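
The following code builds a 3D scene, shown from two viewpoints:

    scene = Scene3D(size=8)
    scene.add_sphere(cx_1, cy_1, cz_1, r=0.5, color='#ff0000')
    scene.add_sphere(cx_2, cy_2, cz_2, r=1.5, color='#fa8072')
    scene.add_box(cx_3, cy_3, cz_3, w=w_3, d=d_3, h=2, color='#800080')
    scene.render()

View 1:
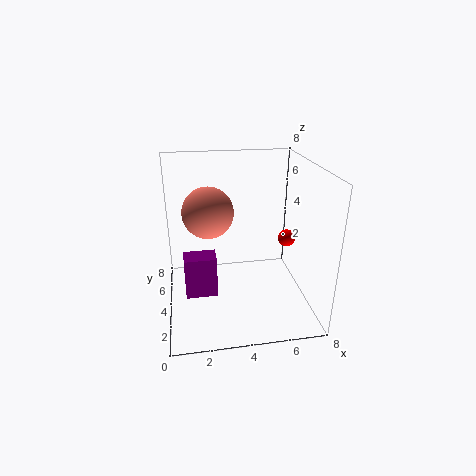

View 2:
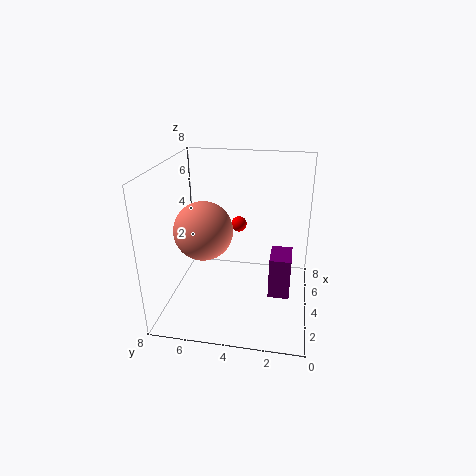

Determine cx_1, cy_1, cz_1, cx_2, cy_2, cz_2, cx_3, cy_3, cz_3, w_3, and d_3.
cx_1 = 7; cy_1 = 4.5; cz_1 = 3.5; cx_2 = 2.5; cy_2 = 5.5; cz_2 = 5; cx_3 = 1; cy_3 = 1; cz_3 = 2.5; w_3 = 1.5; d_3 = 1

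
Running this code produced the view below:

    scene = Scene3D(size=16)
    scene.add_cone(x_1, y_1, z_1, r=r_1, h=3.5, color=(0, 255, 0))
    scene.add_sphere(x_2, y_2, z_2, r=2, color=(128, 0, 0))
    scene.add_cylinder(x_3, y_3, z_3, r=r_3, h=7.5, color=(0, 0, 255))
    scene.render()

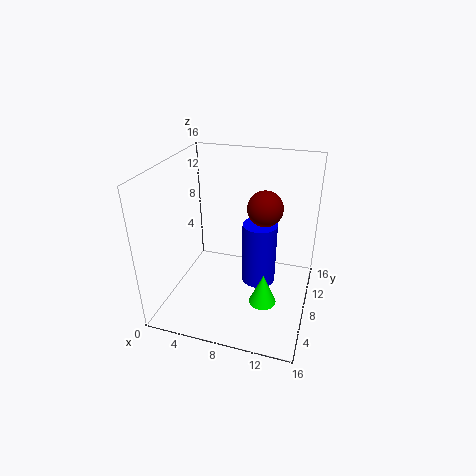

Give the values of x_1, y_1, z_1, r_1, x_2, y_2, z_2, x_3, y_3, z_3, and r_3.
x_1 = 11.5
y_1 = 6
z_1 = 1.5
r_1 = 1.5
x_2 = 10.5
y_2 = 10
z_2 = 11
x_3 = 10
y_3 = 10
z_3 = 1.5
r_3 = 2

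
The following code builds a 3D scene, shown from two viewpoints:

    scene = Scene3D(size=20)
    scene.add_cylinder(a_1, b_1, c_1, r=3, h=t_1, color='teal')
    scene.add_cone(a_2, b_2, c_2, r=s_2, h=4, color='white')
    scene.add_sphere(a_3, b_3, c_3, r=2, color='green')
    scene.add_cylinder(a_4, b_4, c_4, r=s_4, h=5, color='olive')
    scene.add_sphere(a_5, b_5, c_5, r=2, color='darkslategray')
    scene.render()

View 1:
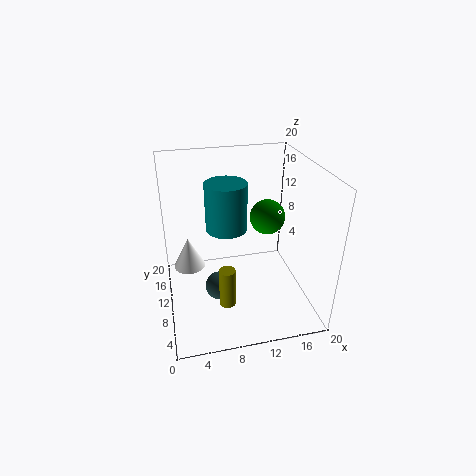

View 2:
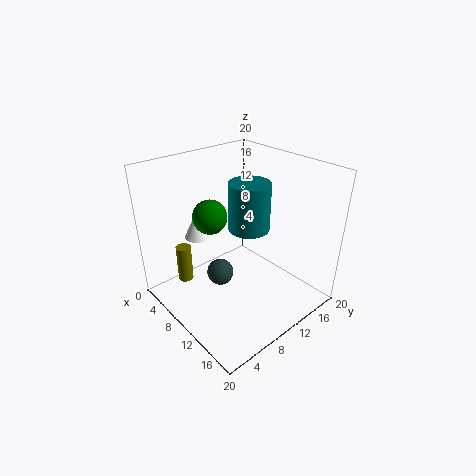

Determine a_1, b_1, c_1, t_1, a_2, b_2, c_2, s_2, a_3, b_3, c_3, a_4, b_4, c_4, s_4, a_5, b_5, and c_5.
a_1 = 9; b_1 = 13; c_1 = 10; t_1 = 7; a_2 = 3; b_2 = 8; c_2 = 8; s_2 = 2; a_3 = 12; b_3 = 4; c_3 = 16; a_4 = 7; b_4 = 3; c_4 = 5; s_4 = 1; a_5 = 7; b_5 = 9; c_5 = 3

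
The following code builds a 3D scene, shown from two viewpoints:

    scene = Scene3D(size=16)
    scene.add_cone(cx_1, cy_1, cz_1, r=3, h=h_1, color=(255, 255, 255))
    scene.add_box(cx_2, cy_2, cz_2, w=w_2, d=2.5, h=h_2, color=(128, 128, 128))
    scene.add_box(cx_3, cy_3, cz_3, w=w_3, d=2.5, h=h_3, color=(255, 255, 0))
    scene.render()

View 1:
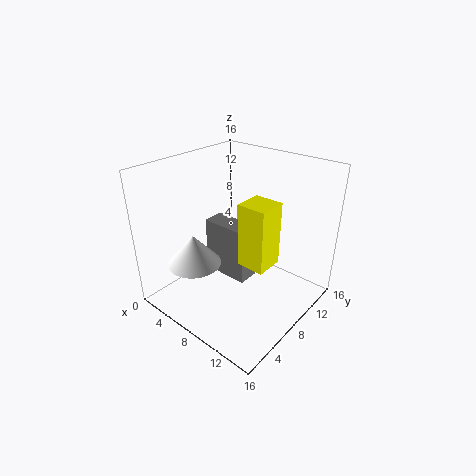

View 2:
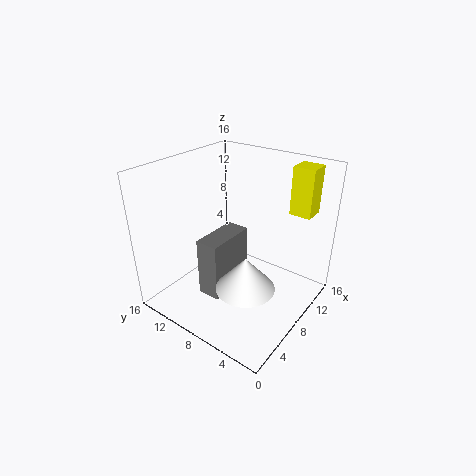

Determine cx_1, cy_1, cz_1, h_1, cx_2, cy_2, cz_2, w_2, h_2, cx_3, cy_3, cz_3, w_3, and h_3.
cx_1 = 4.5
cy_1 = 4.5
cz_1 = 5
h_1 = 3.5
cx_2 = 3.5
cy_2 = 7.5
cz_2 = 2.5
w_2 = 5.5
h_2 = 6.5
cx_3 = 13
cy_3 = 2
cz_3 = 10
w_3 = 2.5
h_3 = 5.5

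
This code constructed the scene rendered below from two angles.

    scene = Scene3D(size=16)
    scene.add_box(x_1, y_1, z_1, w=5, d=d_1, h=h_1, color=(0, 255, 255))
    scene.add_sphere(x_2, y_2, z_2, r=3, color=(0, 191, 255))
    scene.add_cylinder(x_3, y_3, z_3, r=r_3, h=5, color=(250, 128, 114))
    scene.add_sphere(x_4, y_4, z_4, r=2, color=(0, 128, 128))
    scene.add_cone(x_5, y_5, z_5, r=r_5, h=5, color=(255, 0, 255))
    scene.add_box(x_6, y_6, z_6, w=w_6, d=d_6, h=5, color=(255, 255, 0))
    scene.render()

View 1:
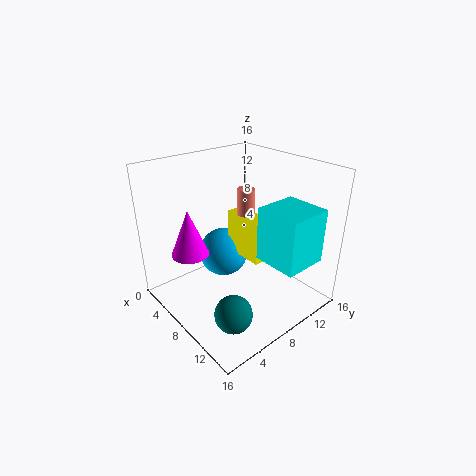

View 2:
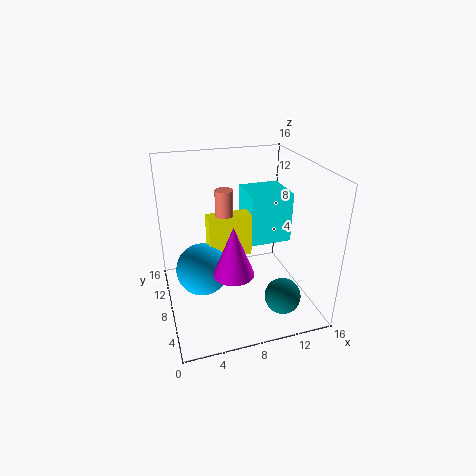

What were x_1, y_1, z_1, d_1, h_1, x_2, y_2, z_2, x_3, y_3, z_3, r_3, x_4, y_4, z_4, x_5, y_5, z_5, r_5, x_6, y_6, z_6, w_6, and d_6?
x_1 = 10, y_1 = 9, z_1 = 6, d_1 = 5, h_1 = 6, x_2 = 4, y_2 = 9, z_2 = 4, x_3 = 7, y_3 = 10, z_3 = 8, r_3 = 1, x_4 = 12, y_4 = 4, z_4 = 2, x_5 = 6, y_5 = 3, z_5 = 7, r_5 = 2, x_6 = 5, y_6 = 9, z_6 = 5, w_6 = 5, d_6 = 2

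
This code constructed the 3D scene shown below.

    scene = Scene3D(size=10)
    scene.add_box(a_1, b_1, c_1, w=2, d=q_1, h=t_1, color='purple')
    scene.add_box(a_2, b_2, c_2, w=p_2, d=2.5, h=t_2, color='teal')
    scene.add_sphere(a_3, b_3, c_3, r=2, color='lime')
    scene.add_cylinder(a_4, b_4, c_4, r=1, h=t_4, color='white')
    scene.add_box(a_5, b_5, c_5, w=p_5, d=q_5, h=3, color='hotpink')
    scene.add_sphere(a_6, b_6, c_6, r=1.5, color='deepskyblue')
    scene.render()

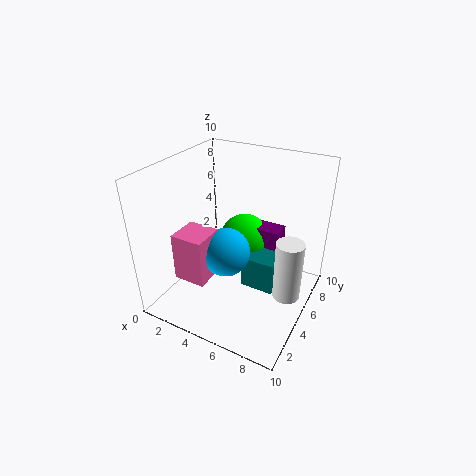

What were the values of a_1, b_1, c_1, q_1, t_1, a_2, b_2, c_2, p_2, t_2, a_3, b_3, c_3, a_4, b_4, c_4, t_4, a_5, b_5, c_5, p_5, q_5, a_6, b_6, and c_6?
a_1 = 5; b_1 = 7.5; c_1 = 1.5; q_1 = 1.5; t_1 = 3; a_2 = 5; b_2 = 5.5; c_2 = 0.5; p_2 = 2.5; t_2 = 2.5; a_3 = 4; b_3 = 8; c_3 = 3; a_4 = 8.5; b_4 = 6; c_4 = 0.5; t_4 = 4.5; a_5 = 3; b_5 = 0.5; c_5 = 4; p_5 = 2; q_5 = 2; a_6 = 5.5; b_6 = 2.5; c_6 = 5.5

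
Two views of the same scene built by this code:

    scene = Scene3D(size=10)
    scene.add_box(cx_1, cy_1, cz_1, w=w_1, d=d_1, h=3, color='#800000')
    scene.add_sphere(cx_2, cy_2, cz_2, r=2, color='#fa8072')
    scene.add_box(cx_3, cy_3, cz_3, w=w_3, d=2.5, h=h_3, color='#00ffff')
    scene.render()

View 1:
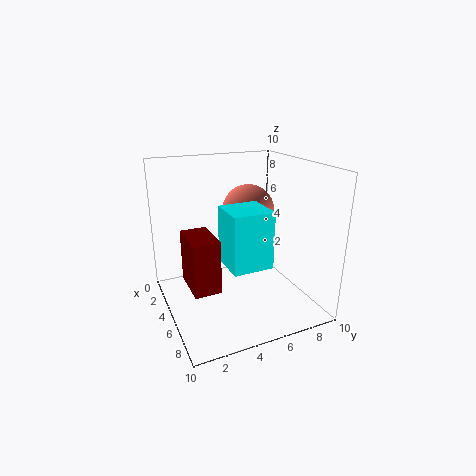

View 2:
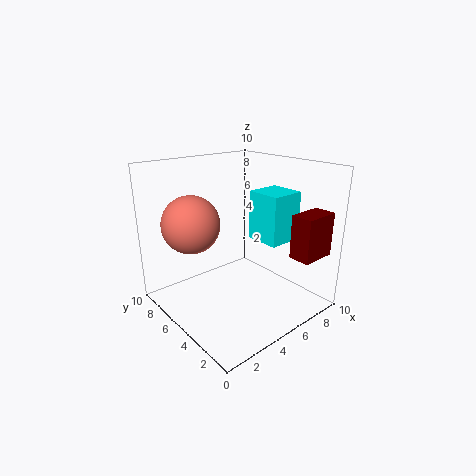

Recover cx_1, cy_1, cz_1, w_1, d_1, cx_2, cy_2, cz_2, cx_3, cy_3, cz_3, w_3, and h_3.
cx_1 = 7
cy_1 = 0.5
cz_1 = 4
w_1 = 2.5
d_1 = 1.5
cx_2 = 2.5
cy_2 = 7
cz_2 = 6
cx_3 = 6.5
cy_3 = 3
cz_3 = 4.5
w_3 = 2.5
h_3 = 3.5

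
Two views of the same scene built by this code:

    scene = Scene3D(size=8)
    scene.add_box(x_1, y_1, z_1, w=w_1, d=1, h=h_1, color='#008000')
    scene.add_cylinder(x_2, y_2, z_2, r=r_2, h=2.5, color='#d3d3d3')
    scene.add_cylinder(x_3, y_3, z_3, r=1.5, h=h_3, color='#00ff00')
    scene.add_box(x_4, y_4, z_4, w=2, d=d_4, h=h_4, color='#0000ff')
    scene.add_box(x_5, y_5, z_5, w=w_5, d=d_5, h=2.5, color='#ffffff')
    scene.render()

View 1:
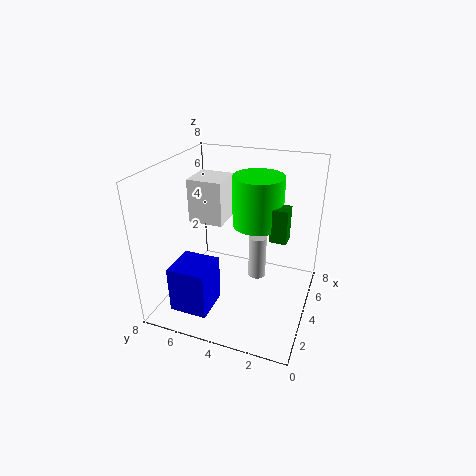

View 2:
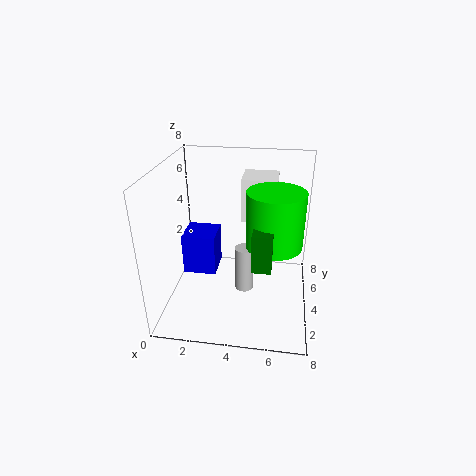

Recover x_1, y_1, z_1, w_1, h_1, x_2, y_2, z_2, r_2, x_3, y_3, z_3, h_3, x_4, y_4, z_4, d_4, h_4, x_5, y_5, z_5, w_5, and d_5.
x_1 = 5, y_1 = 1.5, z_1 = 3.5, w_1 = 1, h_1 = 2, x_2 = 4.5, y_2 = 3, z_2 = 1.5, r_2 = 0.5, x_3 = 6, y_3 = 3.5, z_3 = 4, h_3 = 3, x_4 = 0.5, y_4 = 4.5, z_4 = 1, d_4 = 2, h_4 = 2.5, x_5 = 4, y_5 = 5, z_5 = 4.5, w_5 = 2, d_5 = 2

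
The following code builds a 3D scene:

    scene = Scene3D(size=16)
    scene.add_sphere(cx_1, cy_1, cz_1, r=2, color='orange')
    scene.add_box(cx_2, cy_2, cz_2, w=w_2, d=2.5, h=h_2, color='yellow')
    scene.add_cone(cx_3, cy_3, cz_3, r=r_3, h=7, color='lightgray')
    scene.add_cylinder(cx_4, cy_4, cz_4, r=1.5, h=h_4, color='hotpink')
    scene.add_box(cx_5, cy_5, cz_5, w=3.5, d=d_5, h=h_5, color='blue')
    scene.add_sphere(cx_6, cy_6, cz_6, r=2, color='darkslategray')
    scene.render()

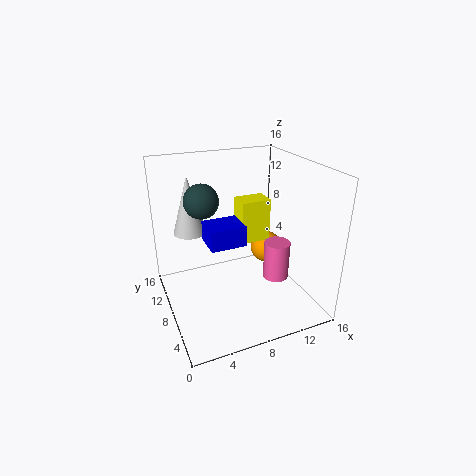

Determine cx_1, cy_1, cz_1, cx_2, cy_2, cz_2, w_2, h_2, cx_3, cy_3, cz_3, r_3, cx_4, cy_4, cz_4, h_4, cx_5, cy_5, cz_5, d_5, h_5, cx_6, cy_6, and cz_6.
cx_1 = 13.5; cy_1 = 11.5; cz_1 = 4; cx_2 = 9; cy_2 = 9; cz_2 = 6.5; w_2 = 3.5; h_2 = 5; cx_3 = 4; cy_3 = 13.5; cz_3 = 7; r_3 = 2; cx_4 = 12.5; cy_4 = 7; cz_4 = 2.5; h_4 = 4.5; cx_5 = 3.5; cy_5 = 3.5; cz_5 = 9.5; d_5 = 3; h_5 = 2; cx_6 = 5; cy_6 = 11.5; cz_6 = 11.5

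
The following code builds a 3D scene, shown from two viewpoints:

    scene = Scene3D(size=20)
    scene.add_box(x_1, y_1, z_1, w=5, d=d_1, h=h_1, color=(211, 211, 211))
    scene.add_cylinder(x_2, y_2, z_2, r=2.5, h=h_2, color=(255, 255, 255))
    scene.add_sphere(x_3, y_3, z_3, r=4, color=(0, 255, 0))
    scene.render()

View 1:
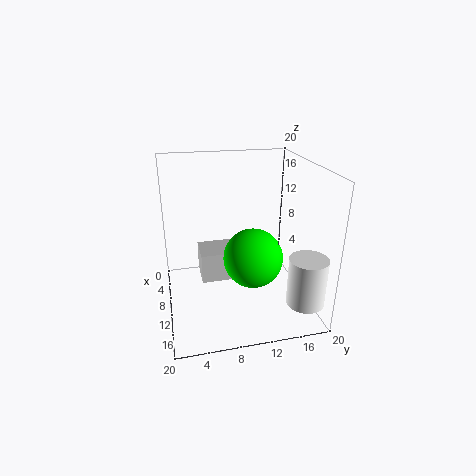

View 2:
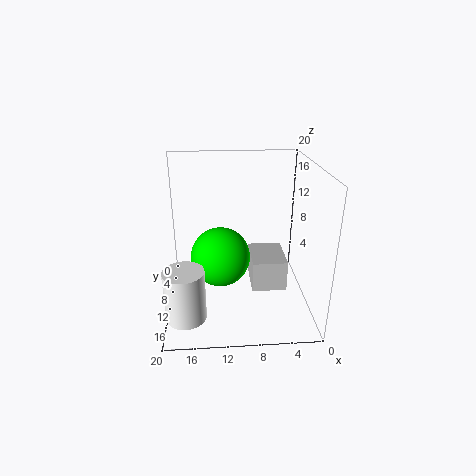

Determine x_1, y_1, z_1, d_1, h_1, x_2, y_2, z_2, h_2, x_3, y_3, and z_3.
x_1 = 3
y_1 = 5
z_1 = 2
d_1 = 6.5
h_1 = 4.5
x_2 = 17
y_2 = 17.5
z_2 = 3
h_2 = 6.5
x_3 = 12.5
y_3 = 11.5
z_3 = 8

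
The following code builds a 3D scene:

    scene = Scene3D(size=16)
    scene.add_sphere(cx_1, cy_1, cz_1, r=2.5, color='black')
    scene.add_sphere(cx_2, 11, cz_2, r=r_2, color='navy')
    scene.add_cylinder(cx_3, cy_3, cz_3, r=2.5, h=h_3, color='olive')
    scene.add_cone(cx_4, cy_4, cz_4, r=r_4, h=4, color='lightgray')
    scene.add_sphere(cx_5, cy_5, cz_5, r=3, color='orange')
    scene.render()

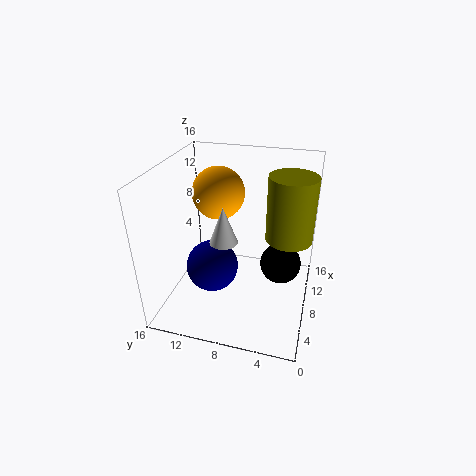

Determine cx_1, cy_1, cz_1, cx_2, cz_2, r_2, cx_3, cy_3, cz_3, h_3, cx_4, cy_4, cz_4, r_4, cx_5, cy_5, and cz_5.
cx_1 = 11.5
cy_1 = 3.5
cz_1 = 3
cx_2 = 7.5
cz_2 = 4
r_2 = 3
cx_3 = 8.5
cy_3 = 2.5
cz_3 = 8.5
h_3 = 7
cx_4 = 6
cy_4 = 9
cz_4 = 8.5
r_4 = 1.5
cx_5 = 10.5
cy_5 = 11
cz_5 = 12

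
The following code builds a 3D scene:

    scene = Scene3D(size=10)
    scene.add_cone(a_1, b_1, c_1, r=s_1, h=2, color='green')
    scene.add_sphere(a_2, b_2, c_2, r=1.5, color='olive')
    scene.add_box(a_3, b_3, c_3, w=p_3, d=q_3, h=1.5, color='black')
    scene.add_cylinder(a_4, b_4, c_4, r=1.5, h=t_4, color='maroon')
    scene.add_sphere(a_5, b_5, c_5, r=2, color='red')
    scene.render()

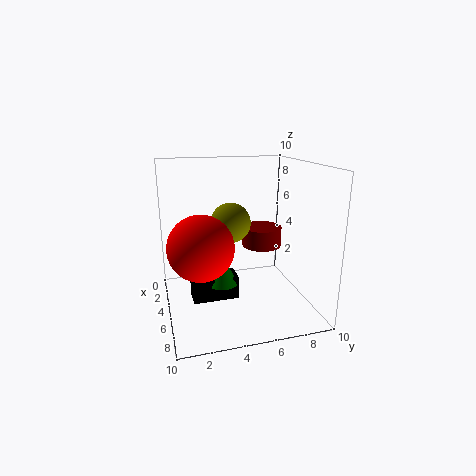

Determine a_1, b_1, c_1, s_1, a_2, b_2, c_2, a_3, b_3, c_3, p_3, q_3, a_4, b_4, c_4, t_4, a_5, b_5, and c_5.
a_1 = 6.5; b_1 = 3.5; c_1 = 2.5; s_1 = 1; a_2 = 3; b_2 = 5; c_2 = 5.5; a_3 = 5.5; b_3 = 1.5; c_3 = 1.5; p_3 = 1.5; q_3 = 3; a_4 = 3; b_4 = 7.5; c_4 = 3.5; t_4 = 1.5; a_5 = 7.5; b_5 = 2; c_5 = 5.5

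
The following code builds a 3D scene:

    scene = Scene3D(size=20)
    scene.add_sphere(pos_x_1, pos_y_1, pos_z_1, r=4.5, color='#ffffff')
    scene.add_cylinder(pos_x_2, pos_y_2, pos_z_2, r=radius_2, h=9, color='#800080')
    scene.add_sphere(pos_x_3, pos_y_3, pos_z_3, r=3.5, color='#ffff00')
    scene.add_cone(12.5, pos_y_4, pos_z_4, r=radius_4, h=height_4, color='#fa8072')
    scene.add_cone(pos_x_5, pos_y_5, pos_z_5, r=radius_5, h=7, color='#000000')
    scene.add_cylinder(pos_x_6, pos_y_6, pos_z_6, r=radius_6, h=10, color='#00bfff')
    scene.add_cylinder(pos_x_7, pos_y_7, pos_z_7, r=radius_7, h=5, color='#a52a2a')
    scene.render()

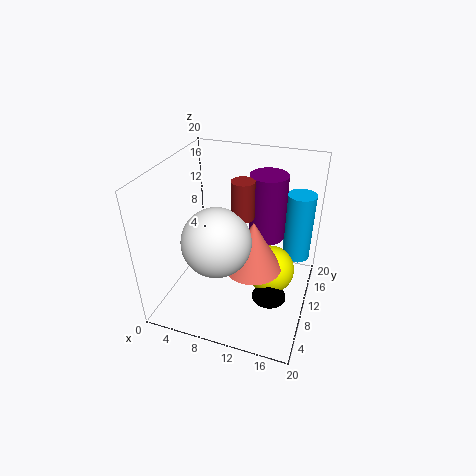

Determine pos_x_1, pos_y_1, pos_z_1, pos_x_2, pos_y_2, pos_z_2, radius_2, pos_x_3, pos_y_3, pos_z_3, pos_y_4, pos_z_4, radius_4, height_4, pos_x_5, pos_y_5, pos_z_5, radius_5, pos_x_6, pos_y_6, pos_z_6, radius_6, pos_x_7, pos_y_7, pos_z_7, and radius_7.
pos_x_1 = 8.5; pos_y_1 = 6; pos_z_1 = 11.5; pos_x_2 = 13.5; pos_y_2 = 12; pos_z_2 = 10; radius_2 = 2.5; pos_x_3 = 14.5; pos_y_3 = 11.5; pos_z_3 = 4.5; pos_y_4 = 9; pos_z_4 = 6.5; radius_4 = 4; height_4 = 7; pos_x_5 = 15; pos_y_5 = 9.5; pos_z_5 = 1; radius_5 = 2.5; pos_x_6 = 17.5; pos_y_6 = 15; pos_z_6 = 5.5; radius_6 = 2; pos_x_7 = 11; pos_y_7 = 9; pos_z_7 = 14; radius_7 = 1.5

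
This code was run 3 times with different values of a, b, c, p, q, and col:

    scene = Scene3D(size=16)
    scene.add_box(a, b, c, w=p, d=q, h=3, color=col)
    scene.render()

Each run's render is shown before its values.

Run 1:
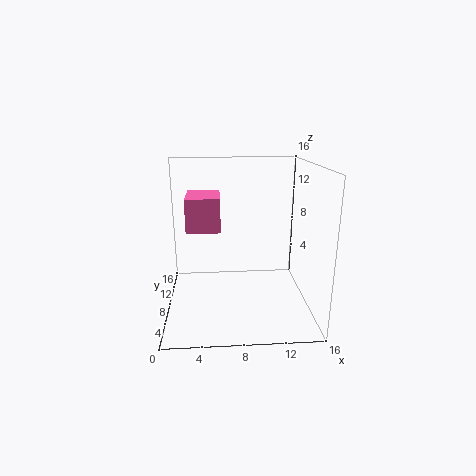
a = 3
b = 1
c = 11
p = 3
q = 4
col = 'hotpink'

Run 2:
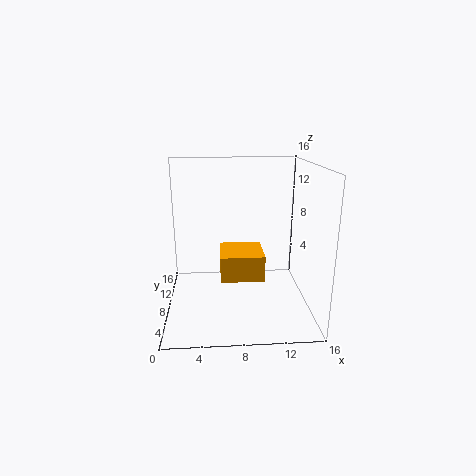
a = 6
b = 7
c = 3
p = 5
q = 5
col = 'orange'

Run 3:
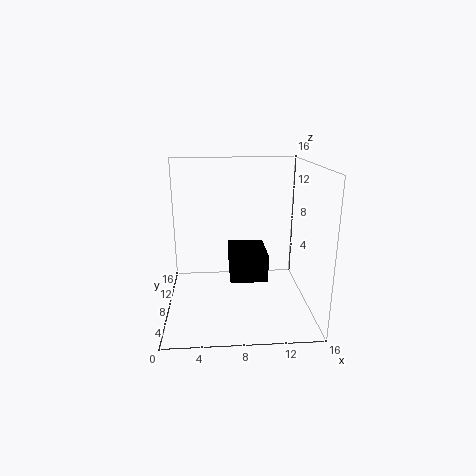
a = 7
b = 5
c = 4
p = 4
q = 5
col = 'black'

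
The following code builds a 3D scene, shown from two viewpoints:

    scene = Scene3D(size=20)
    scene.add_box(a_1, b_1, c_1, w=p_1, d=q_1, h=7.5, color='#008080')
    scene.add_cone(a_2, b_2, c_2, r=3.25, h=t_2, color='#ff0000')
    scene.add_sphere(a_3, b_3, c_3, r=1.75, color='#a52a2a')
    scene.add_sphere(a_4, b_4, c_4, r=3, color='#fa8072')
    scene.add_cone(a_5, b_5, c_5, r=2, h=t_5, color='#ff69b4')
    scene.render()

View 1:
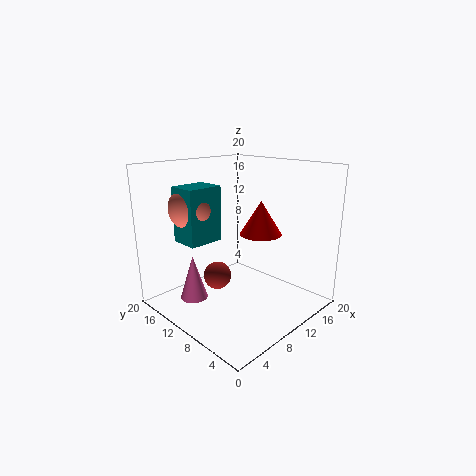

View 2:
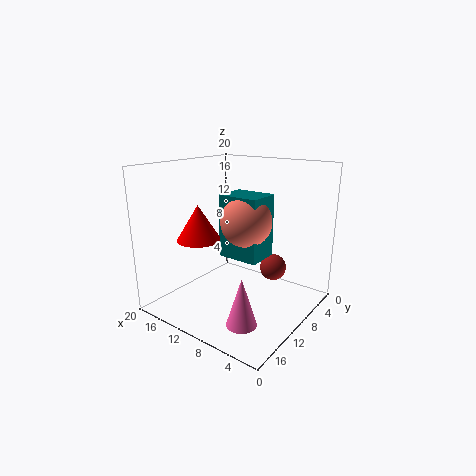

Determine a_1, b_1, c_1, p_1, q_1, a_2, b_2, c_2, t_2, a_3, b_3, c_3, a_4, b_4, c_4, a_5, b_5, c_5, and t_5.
a_1 = 3.5
b_1 = 11.75
c_1 = 9.75
p_1 = 5
q_1 = 4
a_2 = 16.25
b_2 = 11.25
c_2 = 8.75
t_2 = 5.25
a_3 = 5
b_3 = 8.75
c_3 = 6.5
a_4 = 5.5
b_4 = 14.5
c_4 = 14.25
a_5 = 5.75
b_5 = 15
c_5 = 0.5
t_5 = 6.5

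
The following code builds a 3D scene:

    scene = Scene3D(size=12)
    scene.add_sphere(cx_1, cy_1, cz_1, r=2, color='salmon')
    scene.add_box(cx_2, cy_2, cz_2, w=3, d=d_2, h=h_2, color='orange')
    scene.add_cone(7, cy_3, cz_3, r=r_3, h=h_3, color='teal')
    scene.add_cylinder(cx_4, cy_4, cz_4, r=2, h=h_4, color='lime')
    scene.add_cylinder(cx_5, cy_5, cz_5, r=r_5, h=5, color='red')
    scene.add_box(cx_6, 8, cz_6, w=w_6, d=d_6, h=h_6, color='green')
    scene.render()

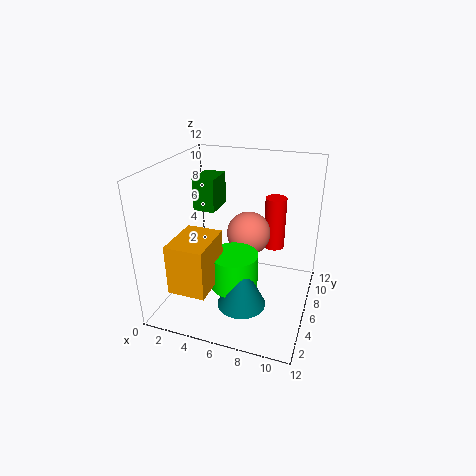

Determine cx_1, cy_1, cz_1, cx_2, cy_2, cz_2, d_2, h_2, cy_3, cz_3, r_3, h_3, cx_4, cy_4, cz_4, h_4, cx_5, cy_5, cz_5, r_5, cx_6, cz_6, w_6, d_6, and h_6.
cx_1 = 6
cy_1 = 9
cz_1 = 5
cx_2 = 2
cy_2 = 1
cz_2 = 3
d_2 = 4
h_2 = 4
cy_3 = 4
cz_3 = 1
r_3 = 2
h_3 = 4
cx_4 = 6
cy_4 = 5
cz_4 = 2
h_4 = 3
cx_5 = 8
cy_5 = 11
cz_5 = 3
r_5 = 1
cx_6 = 1
cz_6 = 7
w_6 = 2
d_6 = 3
h_6 = 3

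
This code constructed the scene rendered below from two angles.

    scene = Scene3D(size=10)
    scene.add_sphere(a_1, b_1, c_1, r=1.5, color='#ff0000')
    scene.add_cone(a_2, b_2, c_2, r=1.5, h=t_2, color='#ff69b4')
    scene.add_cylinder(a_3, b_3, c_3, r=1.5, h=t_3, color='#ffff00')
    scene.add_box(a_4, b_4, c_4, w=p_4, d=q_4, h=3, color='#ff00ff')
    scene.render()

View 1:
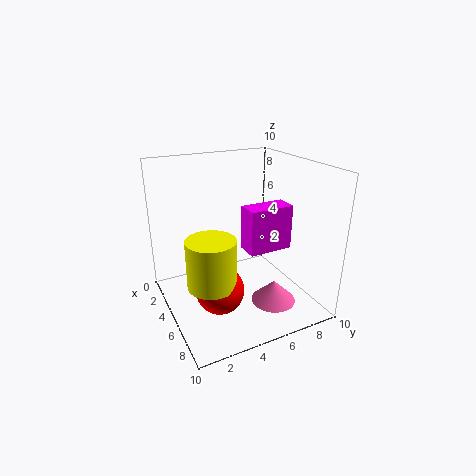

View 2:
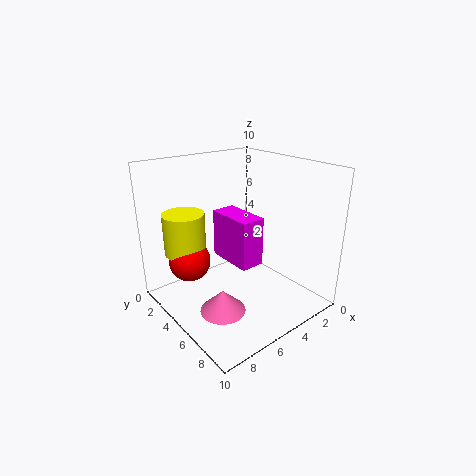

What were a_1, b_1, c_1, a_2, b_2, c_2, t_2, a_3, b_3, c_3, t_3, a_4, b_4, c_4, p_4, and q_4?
a_1 = 7.5; b_1 = 2.5; c_1 = 3; a_2 = 7.5; b_2 = 6.5; c_2 = 1; t_2 = 1.5; a_3 = 7.5; b_3 = 2; c_3 = 3.5; t_3 = 3; a_4 = 5.5; b_4 = 5; c_4 = 4.5; p_4 = 1.5; q_4 = 3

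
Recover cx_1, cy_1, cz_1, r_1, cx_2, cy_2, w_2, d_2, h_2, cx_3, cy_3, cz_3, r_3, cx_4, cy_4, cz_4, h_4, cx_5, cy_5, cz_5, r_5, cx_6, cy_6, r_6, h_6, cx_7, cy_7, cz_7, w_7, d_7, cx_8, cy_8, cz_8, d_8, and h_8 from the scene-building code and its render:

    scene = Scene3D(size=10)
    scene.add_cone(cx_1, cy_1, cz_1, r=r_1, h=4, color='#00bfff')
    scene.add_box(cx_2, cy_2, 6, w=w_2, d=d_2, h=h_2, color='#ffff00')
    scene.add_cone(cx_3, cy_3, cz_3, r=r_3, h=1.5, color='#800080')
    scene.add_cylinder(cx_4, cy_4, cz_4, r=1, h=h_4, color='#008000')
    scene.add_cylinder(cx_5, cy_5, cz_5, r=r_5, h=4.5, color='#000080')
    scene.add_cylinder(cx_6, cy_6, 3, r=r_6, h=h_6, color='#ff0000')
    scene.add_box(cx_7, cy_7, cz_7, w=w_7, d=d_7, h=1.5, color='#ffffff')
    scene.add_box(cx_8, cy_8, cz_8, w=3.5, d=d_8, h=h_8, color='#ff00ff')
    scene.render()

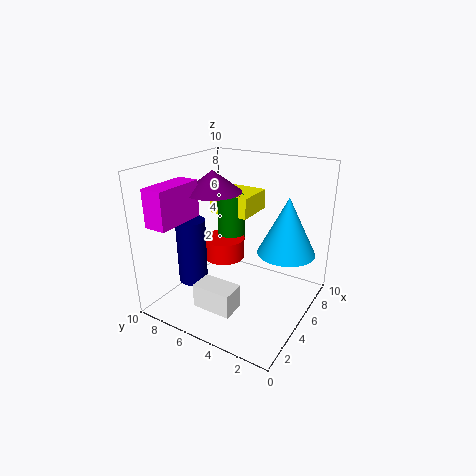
cx_1 = 6.5
cy_1 = 2
cz_1 = 4
r_1 = 2
cx_2 = 6
cy_2 = 5
w_2 = 3
d_2 = 3
h_2 = 1.5
cx_3 = 5
cy_3 = 7
cz_3 = 8
r_3 = 2
cx_4 = 6.5
cy_4 = 6.5
cz_4 = 3
h_4 = 4.5
cx_5 = 3
cy_5 = 7.5
cz_5 = 2
r_5 = 1
cx_6 = 5.5
cy_6 = 6.5
r_6 = 1.5
h_6 = 1.5
cx_7 = 0.5
cy_7 = 3
cz_7 = 2
w_7 = 1.5
d_7 = 2.5
cx_8 = 0.5
cy_8 = 7.5
cz_8 = 6.5
d_8 = 1.5
h_8 = 2.5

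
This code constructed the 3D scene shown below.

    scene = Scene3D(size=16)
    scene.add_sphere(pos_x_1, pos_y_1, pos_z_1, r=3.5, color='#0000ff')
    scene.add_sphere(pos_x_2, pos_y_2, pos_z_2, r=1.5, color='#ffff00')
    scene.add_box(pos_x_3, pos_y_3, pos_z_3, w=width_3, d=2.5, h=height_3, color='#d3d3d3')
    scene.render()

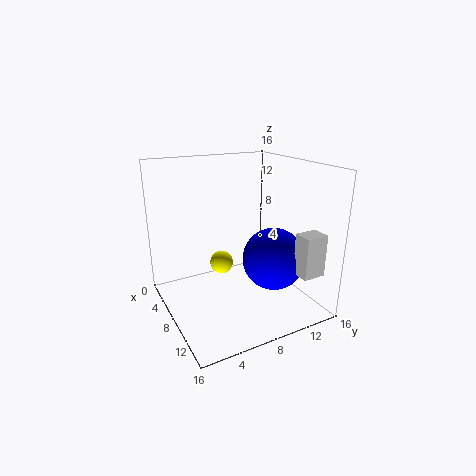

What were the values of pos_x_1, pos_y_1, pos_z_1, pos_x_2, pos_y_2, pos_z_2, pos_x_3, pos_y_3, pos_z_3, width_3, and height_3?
pos_x_1 = 10, pos_y_1 = 11.5, pos_z_1 = 5.5, pos_x_2 = 2.5, pos_y_2 = 8.5, pos_z_2 = 2.5, pos_x_3 = 13, pos_y_3 = 12, pos_z_3 = 5, width_3 = 2, height_3 = 4.5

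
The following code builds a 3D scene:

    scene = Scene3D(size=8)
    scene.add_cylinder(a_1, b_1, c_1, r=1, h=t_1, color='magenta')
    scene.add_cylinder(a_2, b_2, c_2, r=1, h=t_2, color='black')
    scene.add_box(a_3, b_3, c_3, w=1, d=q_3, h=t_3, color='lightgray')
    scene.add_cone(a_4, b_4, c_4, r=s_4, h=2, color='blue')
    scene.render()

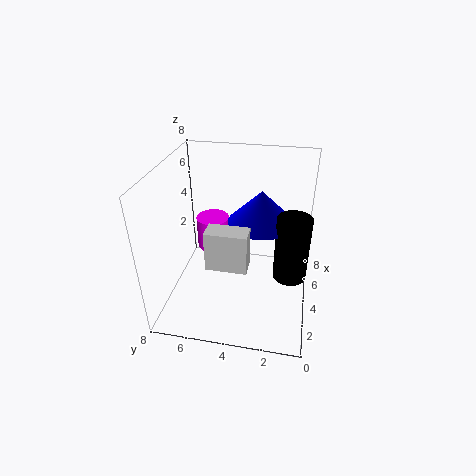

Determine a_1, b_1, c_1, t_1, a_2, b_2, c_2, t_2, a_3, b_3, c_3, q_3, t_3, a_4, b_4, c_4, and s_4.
a_1 = 6, b_1 = 6, c_1 = 2, t_1 = 2, a_2 = 5, b_2 = 1, c_2 = 1, t_2 = 4, a_3 = 1, b_3 = 3, c_3 = 4, q_3 = 2, t_3 = 2, a_4 = 6, b_4 = 3, c_4 = 4, s_4 = 2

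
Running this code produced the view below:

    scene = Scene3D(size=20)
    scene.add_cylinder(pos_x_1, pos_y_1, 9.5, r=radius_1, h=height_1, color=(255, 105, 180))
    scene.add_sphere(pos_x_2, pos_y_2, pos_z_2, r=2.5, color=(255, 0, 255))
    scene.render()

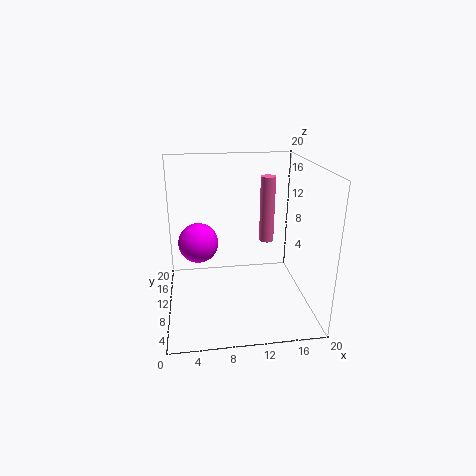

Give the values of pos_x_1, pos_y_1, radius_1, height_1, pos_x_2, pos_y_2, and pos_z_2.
pos_x_1 = 14; pos_y_1 = 10; radius_1 = 1; height_1 = 9; pos_x_2 = 4.5; pos_y_2 = 7; pos_z_2 = 11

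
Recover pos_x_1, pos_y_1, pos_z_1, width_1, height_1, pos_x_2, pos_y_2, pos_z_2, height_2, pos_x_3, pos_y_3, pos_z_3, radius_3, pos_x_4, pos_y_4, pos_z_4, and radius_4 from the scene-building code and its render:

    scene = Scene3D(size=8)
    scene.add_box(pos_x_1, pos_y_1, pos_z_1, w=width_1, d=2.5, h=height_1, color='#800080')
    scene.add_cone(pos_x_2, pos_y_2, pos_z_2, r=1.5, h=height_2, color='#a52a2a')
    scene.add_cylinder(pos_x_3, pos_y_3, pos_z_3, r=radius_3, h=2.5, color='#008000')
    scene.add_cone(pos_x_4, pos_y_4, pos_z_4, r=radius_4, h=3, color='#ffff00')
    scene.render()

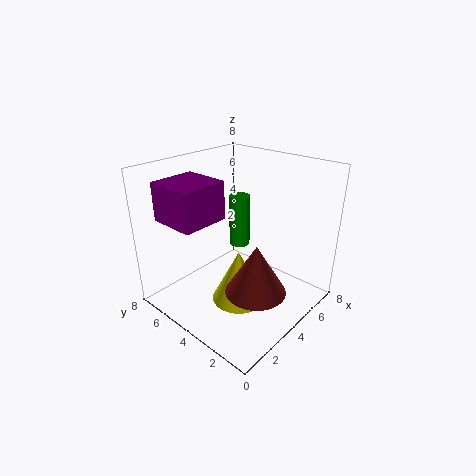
pos_x_1 = 0.5
pos_y_1 = 4
pos_z_1 = 5.5
width_1 = 2.5
height_1 = 2
pos_x_2 = 2.5
pos_y_2 = 1.5
pos_z_2 = 2.5
height_2 = 2.5
pos_x_3 = 3
pos_y_3 = 3
pos_z_3 = 4.5
radius_3 = 0.5
pos_x_4 = 3.5
pos_y_4 = 3.5
pos_z_4 = 0.5
radius_4 = 1.5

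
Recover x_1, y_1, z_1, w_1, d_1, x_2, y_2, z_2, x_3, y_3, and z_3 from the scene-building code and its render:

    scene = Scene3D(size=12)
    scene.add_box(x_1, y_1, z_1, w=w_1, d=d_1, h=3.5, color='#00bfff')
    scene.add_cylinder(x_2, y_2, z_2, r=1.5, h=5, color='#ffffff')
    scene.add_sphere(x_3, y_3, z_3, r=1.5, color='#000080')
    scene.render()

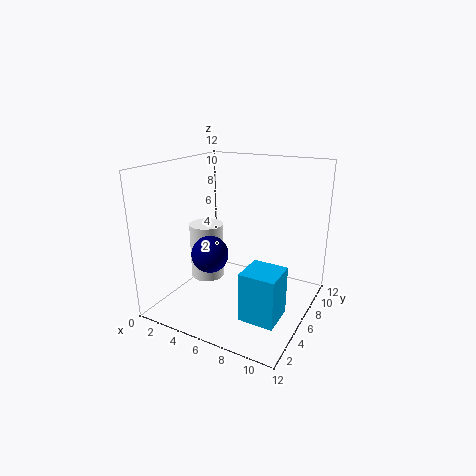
x_1 = 9
y_1 = 0.5
z_1 = 2.5
w_1 = 2.5
d_1 = 2.5
x_2 = 2.5
y_2 = 6.5
z_2 = 1.5
x_3 = 4.5
y_3 = 4
z_3 = 5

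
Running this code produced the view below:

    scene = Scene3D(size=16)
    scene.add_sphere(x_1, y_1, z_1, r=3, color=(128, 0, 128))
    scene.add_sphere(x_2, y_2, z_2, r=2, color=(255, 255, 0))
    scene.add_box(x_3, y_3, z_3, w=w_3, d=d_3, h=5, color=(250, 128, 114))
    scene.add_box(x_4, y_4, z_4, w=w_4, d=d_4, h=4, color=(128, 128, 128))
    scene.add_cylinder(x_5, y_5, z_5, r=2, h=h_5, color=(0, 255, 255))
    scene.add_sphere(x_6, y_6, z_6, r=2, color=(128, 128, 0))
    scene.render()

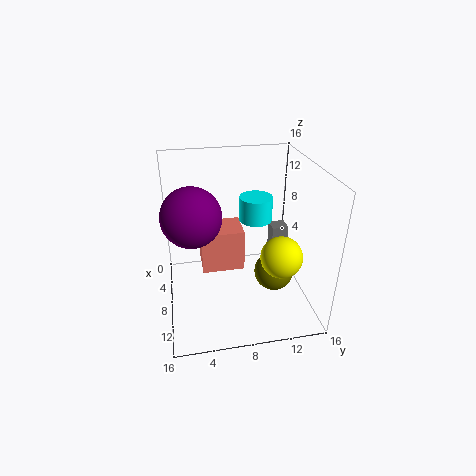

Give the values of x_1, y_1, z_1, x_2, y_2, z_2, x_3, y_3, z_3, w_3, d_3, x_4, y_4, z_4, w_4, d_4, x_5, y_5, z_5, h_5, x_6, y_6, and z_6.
x_1 = 10
y_1 = 3
z_1 = 12
x_2 = 14
y_2 = 11
z_2 = 9
x_3 = 3
y_3 = 4
z_3 = 3
w_3 = 4
d_3 = 5
x_4 = 3
y_4 = 13
z_4 = 3
w_4 = 2
d_4 = 2
x_5 = 4
y_5 = 11
z_5 = 8
h_5 = 3
x_6 = 12
y_6 = 11
z_6 = 6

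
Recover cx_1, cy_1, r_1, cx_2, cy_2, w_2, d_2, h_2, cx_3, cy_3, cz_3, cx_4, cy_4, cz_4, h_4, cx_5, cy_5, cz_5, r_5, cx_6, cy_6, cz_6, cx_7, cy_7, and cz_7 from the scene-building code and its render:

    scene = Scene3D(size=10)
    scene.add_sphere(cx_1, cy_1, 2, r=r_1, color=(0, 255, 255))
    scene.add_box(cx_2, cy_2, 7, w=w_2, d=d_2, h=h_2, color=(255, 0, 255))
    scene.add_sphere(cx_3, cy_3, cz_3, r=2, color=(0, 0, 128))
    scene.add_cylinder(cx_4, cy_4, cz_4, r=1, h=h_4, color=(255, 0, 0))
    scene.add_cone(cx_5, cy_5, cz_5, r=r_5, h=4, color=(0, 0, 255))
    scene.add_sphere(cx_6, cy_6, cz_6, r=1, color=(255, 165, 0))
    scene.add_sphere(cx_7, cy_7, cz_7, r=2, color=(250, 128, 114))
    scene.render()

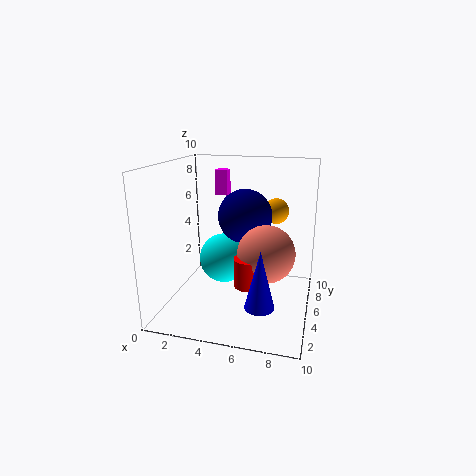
cx_1 = 3; cy_1 = 8; r_1 = 2; cx_2 = 2; cy_2 = 9; w_2 = 1; d_2 = 1; h_2 = 2; cx_3 = 5; cy_3 = 7; cz_3 = 6; cx_4 = 6; cy_4 = 4; cz_4 = 2; h_4 = 2; cx_5 = 7; cy_5 = 3; cz_5 = 1; r_5 = 1; cx_6 = 7; cy_6 = 9; cz_6 = 6; cx_7 = 7; cy_7 = 5; cz_7 = 4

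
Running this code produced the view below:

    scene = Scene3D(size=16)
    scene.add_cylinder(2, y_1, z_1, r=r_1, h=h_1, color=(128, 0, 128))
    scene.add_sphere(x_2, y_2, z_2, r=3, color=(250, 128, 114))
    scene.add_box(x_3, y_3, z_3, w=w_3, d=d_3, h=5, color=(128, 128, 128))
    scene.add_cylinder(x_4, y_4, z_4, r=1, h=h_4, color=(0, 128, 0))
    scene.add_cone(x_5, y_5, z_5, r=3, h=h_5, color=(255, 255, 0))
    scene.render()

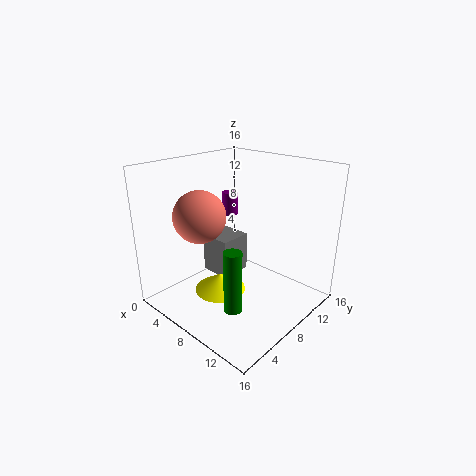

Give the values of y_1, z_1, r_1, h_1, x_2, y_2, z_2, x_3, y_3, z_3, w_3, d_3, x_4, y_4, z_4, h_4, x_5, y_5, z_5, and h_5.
y_1 = 13, z_1 = 8, r_1 = 1, h_1 = 3, x_2 = 4, y_2 = 6, z_2 = 10, x_3 = 1, y_3 = 9, z_3 = 1, w_3 = 4, d_3 = 4, x_4 = 10, y_4 = 5, z_4 = 1, h_4 = 7, x_5 = 6, y_5 = 7, z_5 = 1, h_5 = 2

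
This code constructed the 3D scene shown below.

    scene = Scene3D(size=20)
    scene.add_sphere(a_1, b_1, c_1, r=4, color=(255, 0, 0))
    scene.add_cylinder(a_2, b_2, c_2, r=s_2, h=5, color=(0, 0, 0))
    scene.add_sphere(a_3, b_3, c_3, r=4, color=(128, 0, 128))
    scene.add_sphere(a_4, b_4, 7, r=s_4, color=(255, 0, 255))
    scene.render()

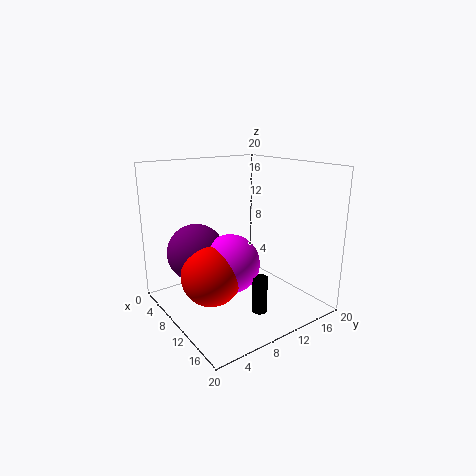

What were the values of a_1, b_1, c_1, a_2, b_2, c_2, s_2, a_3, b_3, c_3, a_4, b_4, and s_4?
a_1 = 11; b_1 = 5; c_1 = 6; a_2 = 15; b_2 = 10; c_2 = 1; s_2 = 1; a_3 = 7; b_3 = 5; c_3 = 8; a_4 = 11; b_4 = 8; s_4 = 4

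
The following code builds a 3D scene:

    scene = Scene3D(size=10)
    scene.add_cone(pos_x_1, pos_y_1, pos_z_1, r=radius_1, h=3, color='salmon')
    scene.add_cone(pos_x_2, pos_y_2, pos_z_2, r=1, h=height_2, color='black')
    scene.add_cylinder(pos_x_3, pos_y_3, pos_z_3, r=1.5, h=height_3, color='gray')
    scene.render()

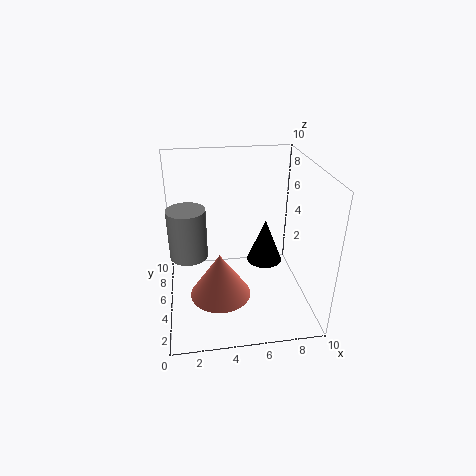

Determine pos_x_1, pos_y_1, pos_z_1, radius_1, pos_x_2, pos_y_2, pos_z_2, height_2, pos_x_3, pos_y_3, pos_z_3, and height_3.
pos_x_1 = 3.5
pos_y_1 = 3
pos_z_1 = 2
radius_1 = 2
pos_x_2 = 6
pos_y_2 = 1.5
pos_z_2 = 5.5
height_2 = 2.5
pos_x_3 = 1.5
pos_y_3 = 8
pos_z_3 = 2
height_3 = 4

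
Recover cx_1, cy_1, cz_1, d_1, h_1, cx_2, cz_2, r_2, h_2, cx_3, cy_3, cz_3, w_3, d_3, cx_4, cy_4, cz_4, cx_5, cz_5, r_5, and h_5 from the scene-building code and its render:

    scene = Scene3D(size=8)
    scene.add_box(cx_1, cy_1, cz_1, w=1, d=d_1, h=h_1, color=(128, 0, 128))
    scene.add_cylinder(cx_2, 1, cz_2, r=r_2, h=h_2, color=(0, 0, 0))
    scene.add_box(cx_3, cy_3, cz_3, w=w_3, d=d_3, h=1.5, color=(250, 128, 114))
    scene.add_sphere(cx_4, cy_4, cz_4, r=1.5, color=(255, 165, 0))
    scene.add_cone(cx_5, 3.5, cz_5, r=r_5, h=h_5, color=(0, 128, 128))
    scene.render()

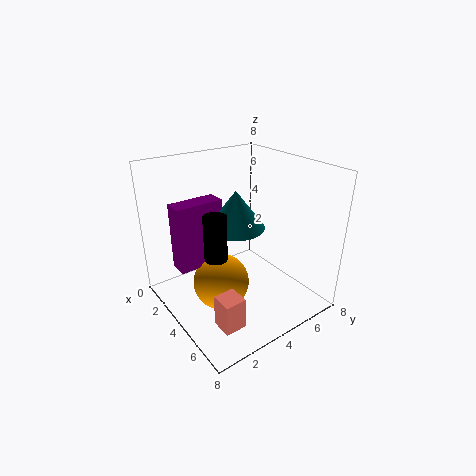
cx_1 = 3, cy_1 = 0.5, cz_1 = 3, d_1 = 2.5, h_1 = 3.5, cx_2 = 6.5, cz_2 = 5, r_2 = 0.5, h_2 = 2, cx_3 = 7, cy_3 = 0.5, cz_3 = 2, w_3 = 1, d_3 = 1, cx_4 = 4.5, cy_4 = 2.5, cz_4 = 2, cx_5 = 4.5, cz_5 = 5, r_5 = 1.5, h_5 = 2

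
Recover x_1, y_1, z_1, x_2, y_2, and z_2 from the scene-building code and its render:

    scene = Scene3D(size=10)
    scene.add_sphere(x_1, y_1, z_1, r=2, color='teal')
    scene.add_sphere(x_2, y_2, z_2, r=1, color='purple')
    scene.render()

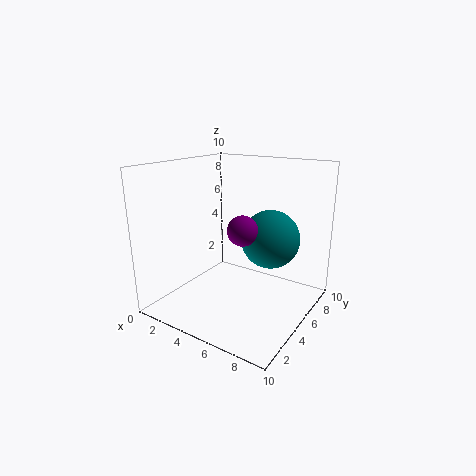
x_1 = 7; y_1 = 6; z_1 = 5; x_2 = 6; y_2 = 4; z_2 = 6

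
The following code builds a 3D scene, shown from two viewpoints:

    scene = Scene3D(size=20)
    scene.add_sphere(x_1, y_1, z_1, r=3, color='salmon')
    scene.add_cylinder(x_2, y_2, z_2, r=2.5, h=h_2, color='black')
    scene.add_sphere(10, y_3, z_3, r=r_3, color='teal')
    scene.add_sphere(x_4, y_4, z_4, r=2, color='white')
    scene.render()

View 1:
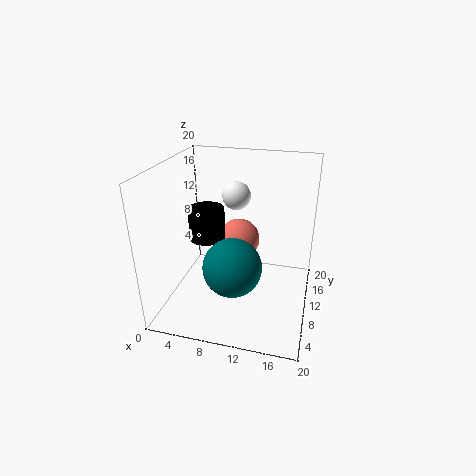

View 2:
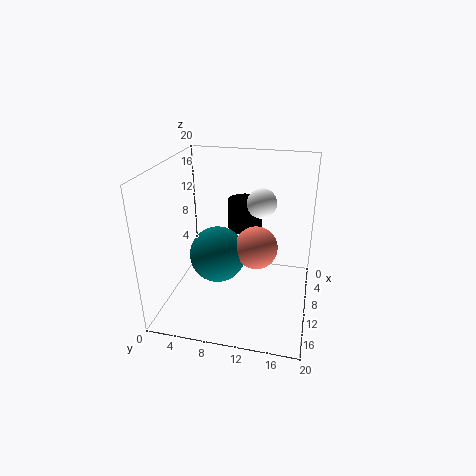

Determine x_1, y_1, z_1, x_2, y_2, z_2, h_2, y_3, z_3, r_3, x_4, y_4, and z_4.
x_1 = 9.5
y_1 = 12.5
z_1 = 8.5
x_2 = 5.5
y_2 = 10
z_2 = 9.5
h_2 = 4.5
y_3 = 7
z_3 = 7
r_3 = 4
x_4 = 9
y_4 = 13
z_4 = 15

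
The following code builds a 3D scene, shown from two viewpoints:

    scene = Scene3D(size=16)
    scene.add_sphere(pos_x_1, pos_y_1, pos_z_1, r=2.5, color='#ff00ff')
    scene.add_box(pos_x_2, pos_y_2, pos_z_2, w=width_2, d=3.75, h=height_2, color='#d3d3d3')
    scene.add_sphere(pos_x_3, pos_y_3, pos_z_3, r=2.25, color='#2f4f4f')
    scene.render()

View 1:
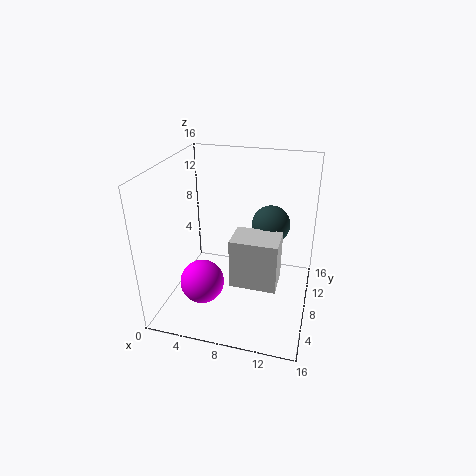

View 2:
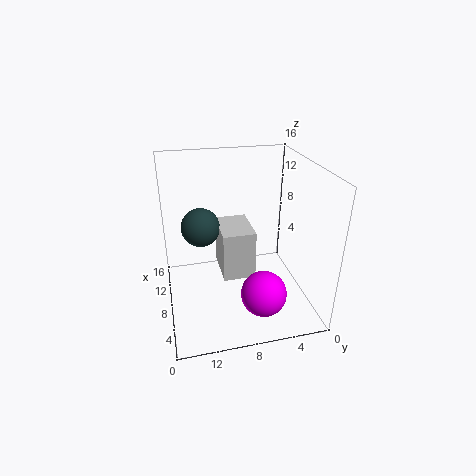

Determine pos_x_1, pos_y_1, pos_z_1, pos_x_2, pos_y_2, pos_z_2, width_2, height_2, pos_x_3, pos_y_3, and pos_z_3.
pos_x_1 = 4.25; pos_y_1 = 6; pos_z_1 = 2.75; pos_x_2 = 7.5; pos_y_2 = 6; pos_z_2 = 2.75; width_2 = 5.25; height_2 = 5.75; pos_x_3 = 11; pos_y_3 = 11.75; pos_z_3 = 8.25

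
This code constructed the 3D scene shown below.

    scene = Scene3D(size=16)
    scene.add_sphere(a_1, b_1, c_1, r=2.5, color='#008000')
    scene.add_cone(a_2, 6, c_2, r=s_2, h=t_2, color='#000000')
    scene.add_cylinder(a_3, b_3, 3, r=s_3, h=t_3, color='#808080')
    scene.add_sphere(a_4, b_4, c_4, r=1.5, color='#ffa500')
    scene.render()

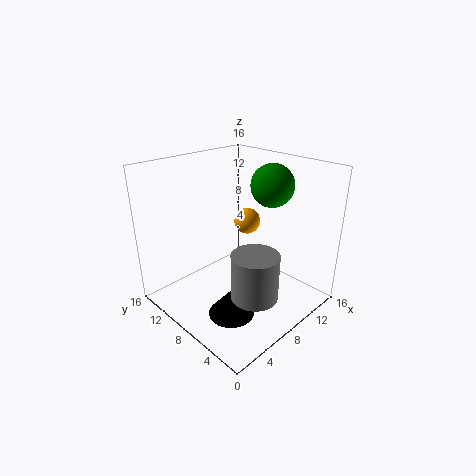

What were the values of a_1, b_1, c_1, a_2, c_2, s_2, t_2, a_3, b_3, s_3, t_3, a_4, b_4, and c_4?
a_1 = 13, b_1 = 7.5, c_1 = 13, a_2 = 5, c_2 = 0.5, s_2 = 2.5, t_2 = 3, a_3 = 6.5, b_3 = 4, s_3 = 2.5, t_3 = 5, a_4 = 10.5, b_4 = 9, c_4 = 9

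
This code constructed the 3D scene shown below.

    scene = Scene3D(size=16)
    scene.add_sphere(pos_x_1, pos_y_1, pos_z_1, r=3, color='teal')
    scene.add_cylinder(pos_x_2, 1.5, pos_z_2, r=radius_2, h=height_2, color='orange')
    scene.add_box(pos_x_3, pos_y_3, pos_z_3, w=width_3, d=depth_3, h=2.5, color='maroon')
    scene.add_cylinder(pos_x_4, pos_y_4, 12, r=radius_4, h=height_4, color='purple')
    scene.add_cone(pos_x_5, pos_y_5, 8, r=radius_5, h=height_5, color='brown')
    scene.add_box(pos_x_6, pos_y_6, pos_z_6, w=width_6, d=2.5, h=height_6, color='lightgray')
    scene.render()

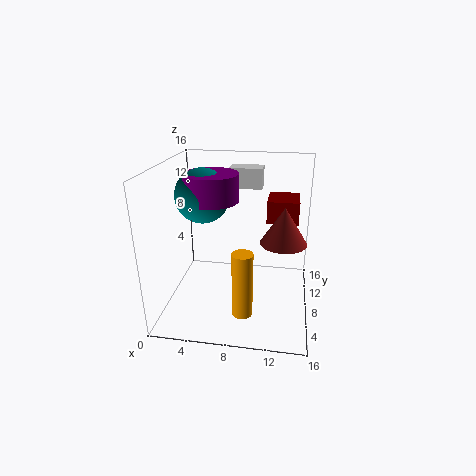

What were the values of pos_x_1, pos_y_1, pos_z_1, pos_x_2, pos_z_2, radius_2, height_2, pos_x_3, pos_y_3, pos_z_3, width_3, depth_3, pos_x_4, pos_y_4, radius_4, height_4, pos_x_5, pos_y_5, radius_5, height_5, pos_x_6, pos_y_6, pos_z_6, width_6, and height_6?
pos_x_1 = 4; pos_y_1 = 8.5; pos_z_1 = 12.5; pos_x_2 = 9.5; pos_z_2 = 3; radius_2 = 1; height_2 = 6.5; pos_x_3 = 11; pos_y_3 = 9; pos_z_3 = 9.5; width_3 = 3.5; depth_3 = 4; pos_x_4 = 5; pos_y_4 = 8.5; radius_4 = 3; height_4 = 3; pos_x_5 = 13; pos_y_5 = 7.5; radius_5 = 2.5; height_5 = 4; pos_x_6 = 6; pos_y_6 = 13.5; pos_z_6 = 12; width_6 = 4; height_6 = 2.5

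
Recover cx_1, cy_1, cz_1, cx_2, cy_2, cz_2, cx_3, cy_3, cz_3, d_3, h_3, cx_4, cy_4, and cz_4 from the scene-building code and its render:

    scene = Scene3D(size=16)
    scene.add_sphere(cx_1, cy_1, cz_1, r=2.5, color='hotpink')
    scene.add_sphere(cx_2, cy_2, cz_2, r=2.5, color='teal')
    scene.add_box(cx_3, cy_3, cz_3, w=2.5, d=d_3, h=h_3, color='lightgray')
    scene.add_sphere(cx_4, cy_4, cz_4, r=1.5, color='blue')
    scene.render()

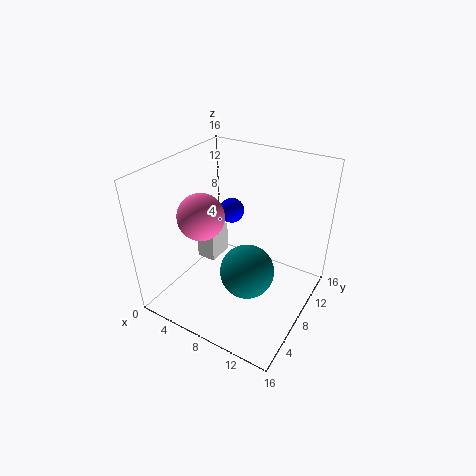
cx_1 = 5
cy_1 = 5.5
cz_1 = 11
cx_2 = 12
cy_2 = 3
cz_2 = 8.5
cx_3 = 0.5
cy_3 = 10
cz_3 = 1.5
d_3 = 3.5
h_3 = 4
cx_4 = 5
cy_4 = 11.5
cz_4 = 9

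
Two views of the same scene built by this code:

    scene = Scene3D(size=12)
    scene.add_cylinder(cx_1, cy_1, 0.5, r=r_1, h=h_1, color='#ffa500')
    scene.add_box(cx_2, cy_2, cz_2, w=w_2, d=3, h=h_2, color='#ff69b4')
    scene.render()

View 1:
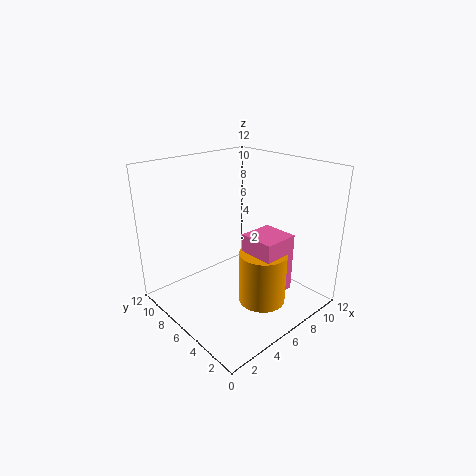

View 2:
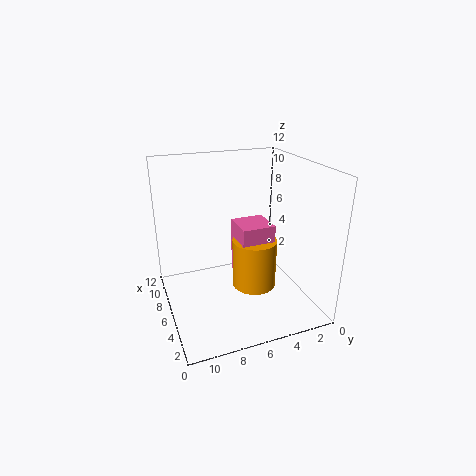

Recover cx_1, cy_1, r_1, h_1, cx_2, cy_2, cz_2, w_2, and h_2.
cx_1 = 7; cy_1 = 4; r_1 = 2; h_1 = 4.5; cx_2 = 6; cy_2 = 2.5; cz_2 = 1.5; w_2 = 3; h_2 = 5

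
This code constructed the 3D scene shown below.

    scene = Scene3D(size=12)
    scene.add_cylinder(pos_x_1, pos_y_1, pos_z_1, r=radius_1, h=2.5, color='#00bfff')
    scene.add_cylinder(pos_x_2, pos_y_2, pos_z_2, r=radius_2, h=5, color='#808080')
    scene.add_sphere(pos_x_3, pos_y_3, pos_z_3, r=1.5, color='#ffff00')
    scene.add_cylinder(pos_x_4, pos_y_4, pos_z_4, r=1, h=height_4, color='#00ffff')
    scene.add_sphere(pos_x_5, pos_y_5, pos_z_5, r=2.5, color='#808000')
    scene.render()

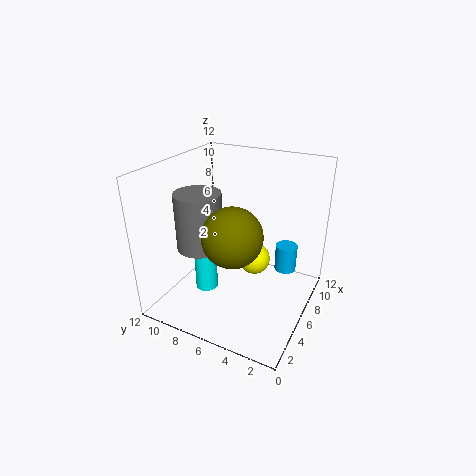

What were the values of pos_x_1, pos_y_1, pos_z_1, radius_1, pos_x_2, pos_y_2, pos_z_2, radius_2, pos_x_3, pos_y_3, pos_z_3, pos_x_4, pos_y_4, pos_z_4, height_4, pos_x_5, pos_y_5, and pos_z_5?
pos_x_1 = 10, pos_y_1 = 3, pos_z_1 = 1.5, radius_1 = 1, pos_x_2 = 5.5, pos_y_2 = 9.5, pos_z_2 = 4.5, radius_2 = 2, pos_x_3 = 9.5, pos_y_3 = 6, pos_z_3 = 2, pos_x_4 = 5.5, pos_y_4 = 9, pos_z_4 = 0.5, height_4 = 4, pos_x_5 = 5, pos_y_5 = 6, pos_z_5 = 6.5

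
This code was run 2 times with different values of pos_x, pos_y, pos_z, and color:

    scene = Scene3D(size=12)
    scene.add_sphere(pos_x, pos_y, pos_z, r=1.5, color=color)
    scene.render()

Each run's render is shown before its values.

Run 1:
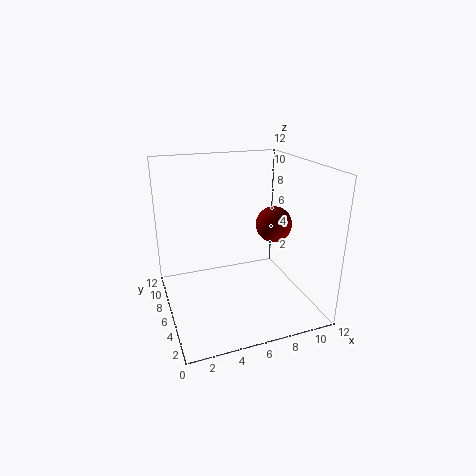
pos_x = 9
pos_y = 5.5
pos_z = 7
color = 'maroon'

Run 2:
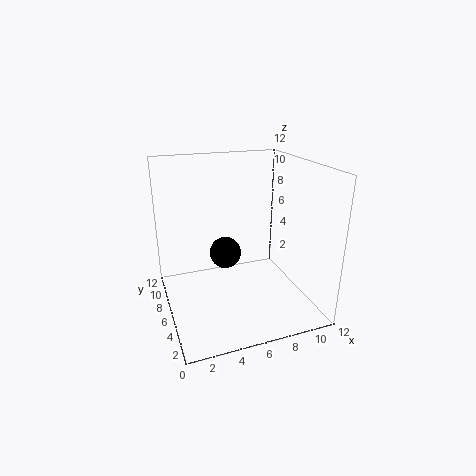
pos_x = 6
pos_y = 9.5
pos_z = 3
color = 'black'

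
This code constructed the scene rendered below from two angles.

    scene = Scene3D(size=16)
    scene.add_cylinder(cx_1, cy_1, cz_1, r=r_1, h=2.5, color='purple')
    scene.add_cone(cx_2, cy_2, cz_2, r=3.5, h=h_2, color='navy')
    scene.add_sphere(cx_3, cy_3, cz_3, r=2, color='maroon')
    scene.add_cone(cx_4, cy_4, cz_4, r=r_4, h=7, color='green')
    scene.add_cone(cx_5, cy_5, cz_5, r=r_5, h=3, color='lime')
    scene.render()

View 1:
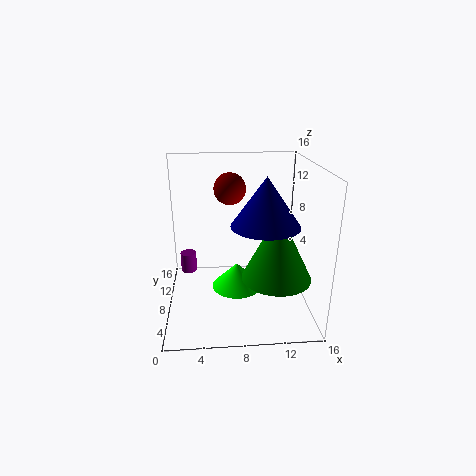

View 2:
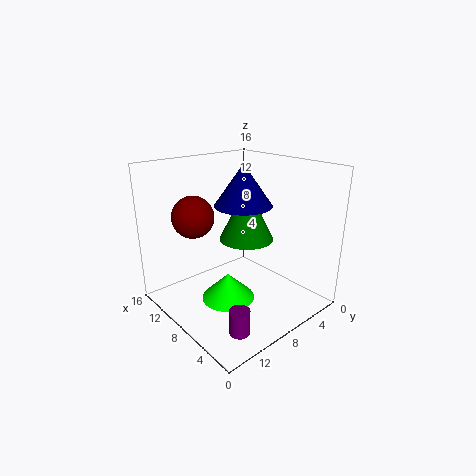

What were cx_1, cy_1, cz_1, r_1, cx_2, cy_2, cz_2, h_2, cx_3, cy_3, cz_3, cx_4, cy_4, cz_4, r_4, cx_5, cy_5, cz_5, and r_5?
cx_1 = 2; cy_1 = 13; cz_1 = 1.5; r_1 = 1; cx_2 = 10.5; cy_2 = 5; cz_2 = 10.5; h_2 = 5; cx_3 = 7.5; cy_3 = 14; cz_3 = 12; cx_4 = 11.5; cy_4 = 3.5; cz_4 = 5.5; r_4 = 3.5; cx_5 = 8; cy_5 = 9.5; cz_5 = 1; r_5 = 3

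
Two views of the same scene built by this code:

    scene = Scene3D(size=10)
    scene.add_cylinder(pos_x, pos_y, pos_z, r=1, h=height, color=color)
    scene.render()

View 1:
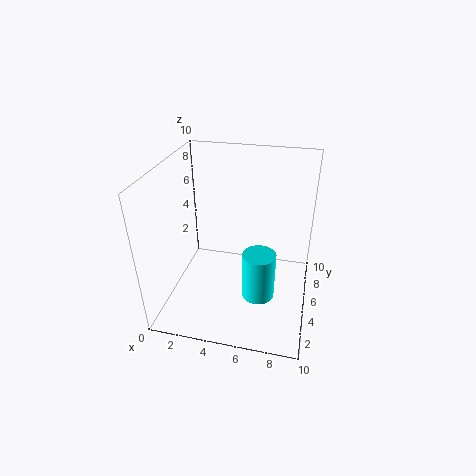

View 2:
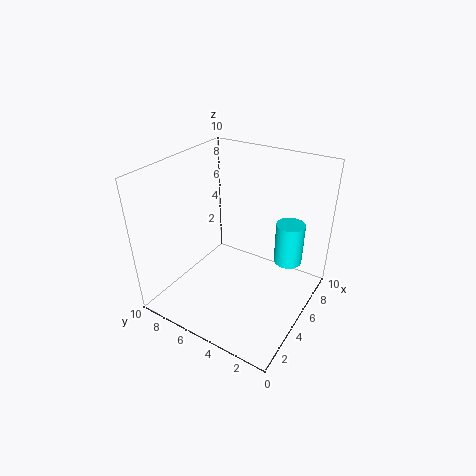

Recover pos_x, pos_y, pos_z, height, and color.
pos_x = 7, pos_y = 2, pos_z = 3, height = 3, color = 'cyan'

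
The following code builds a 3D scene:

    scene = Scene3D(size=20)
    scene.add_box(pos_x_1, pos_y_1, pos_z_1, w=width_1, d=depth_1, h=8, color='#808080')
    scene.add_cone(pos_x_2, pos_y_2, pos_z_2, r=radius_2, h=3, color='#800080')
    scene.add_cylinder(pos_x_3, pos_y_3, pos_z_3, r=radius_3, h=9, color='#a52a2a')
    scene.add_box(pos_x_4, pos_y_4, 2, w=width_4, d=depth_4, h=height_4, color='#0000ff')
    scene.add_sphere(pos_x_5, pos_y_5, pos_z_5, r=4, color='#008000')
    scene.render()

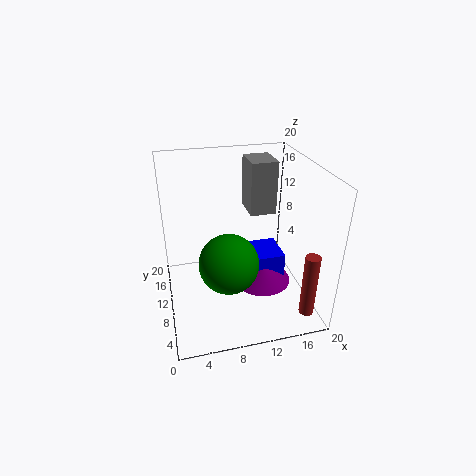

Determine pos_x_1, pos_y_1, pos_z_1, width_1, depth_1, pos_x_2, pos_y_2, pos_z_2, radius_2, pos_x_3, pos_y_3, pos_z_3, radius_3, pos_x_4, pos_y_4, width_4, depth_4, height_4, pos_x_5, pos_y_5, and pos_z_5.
pos_x_1 = 13
pos_y_1 = 14
pos_z_1 = 11
width_1 = 4
depth_1 = 5
pos_x_2 = 13
pos_y_2 = 8
pos_z_2 = 4
radius_2 = 4
pos_x_3 = 18
pos_y_3 = 3
pos_z_3 = 1
radius_3 = 1
pos_x_4 = 12
pos_y_4 = 7
width_4 = 4
depth_4 = 5
height_4 = 6
pos_x_5 = 8
pos_y_5 = 7
pos_z_5 = 8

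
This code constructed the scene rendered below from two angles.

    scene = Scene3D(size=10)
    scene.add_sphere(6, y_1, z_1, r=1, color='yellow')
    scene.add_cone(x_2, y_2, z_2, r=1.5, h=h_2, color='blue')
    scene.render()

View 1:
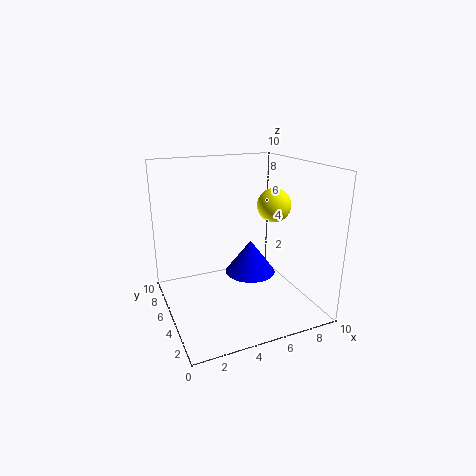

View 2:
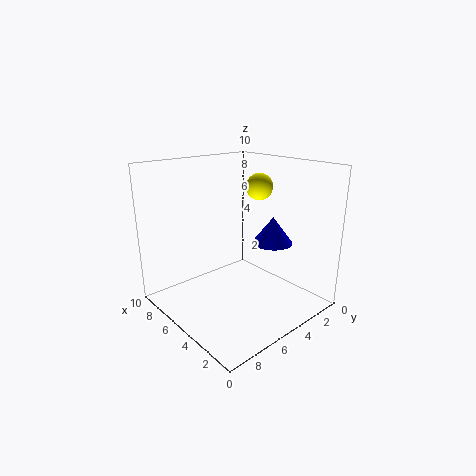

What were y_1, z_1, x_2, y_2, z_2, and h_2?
y_1 = 2, z_1 = 8, x_2 = 4.5, y_2 = 2, z_2 = 4, h_2 = 2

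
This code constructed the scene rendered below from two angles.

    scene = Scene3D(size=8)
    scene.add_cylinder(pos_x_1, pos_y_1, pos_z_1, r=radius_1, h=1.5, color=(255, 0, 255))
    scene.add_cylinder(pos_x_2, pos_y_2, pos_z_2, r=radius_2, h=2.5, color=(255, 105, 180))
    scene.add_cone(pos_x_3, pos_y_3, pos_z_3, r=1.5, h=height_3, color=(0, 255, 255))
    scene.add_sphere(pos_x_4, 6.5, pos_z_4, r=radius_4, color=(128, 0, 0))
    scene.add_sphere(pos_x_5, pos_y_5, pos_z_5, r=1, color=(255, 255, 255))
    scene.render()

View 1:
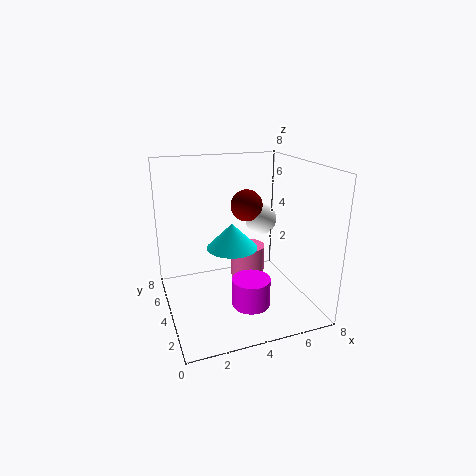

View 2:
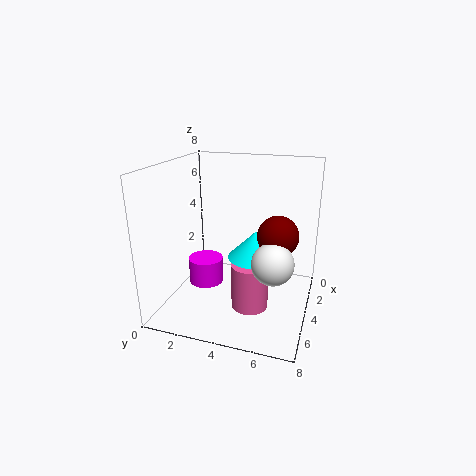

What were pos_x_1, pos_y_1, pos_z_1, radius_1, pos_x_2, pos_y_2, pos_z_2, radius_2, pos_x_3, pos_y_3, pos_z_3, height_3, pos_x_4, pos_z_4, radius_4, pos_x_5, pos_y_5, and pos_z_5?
pos_x_1 = 4
pos_y_1 = 2
pos_z_1 = 1
radius_1 = 1
pos_x_2 = 5
pos_y_2 = 5
pos_z_2 = 0.5
radius_2 = 1
pos_x_3 = 4
pos_y_3 = 5
pos_z_3 = 3
height_3 = 1.5
pos_x_4 = 5.5
pos_z_4 = 5
radius_4 = 1
pos_x_5 = 6.5
pos_y_5 = 6.5
pos_z_5 = 4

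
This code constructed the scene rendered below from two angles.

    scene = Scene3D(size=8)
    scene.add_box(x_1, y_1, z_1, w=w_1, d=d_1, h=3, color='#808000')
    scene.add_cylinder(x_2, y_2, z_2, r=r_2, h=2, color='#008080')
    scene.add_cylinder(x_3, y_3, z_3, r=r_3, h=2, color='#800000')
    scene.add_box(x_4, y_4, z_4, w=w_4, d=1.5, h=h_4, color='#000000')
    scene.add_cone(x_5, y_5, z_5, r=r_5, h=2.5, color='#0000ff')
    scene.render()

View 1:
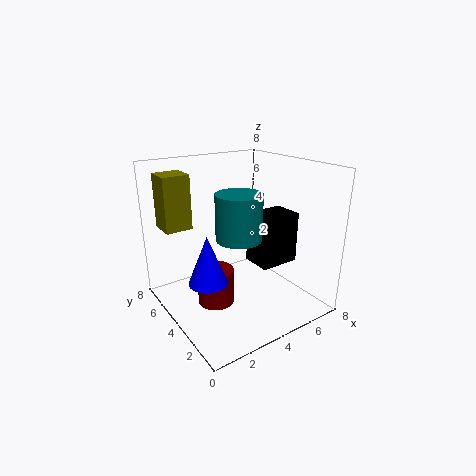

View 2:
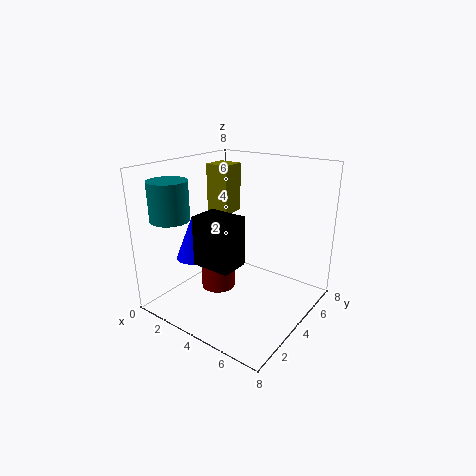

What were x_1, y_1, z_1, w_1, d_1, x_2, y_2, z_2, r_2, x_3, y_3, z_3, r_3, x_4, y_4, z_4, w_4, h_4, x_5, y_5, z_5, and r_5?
x_1 = 0.5
y_1 = 5.5
z_1 = 4.5
w_1 = 1.5
d_1 = 1.5
x_2 = 2
y_2 = 1
z_2 = 5.5
r_2 = 1
x_3 = 2.5
y_3 = 4
z_3 = 0.5
r_3 = 1
x_4 = 3.5
y_4 = 1
z_4 = 3.5
w_4 = 2
h_4 = 2.5
x_5 = 1.5
y_5 = 3
z_5 = 2.5
r_5 = 1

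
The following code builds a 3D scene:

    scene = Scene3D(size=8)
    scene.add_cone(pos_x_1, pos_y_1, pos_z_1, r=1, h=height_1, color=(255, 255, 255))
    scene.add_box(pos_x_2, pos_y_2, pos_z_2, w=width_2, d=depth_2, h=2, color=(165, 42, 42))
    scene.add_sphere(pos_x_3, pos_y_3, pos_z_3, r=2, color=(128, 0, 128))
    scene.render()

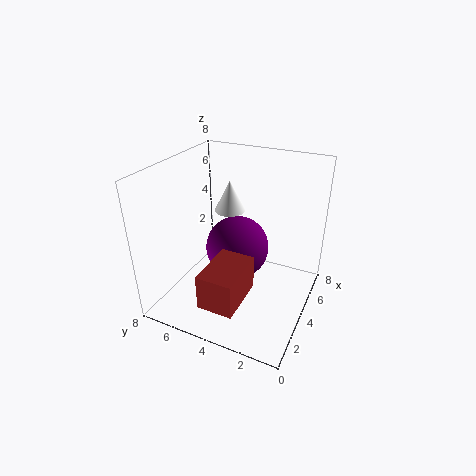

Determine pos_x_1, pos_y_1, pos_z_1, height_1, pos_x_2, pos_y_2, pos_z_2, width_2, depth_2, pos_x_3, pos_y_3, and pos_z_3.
pos_x_1 = 7; pos_y_1 = 6; pos_z_1 = 4; height_1 = 2; pos_x_2 = 1; pos_y_2 = 3; pos_z_2 = 1; width_2 = 3; depth_2 = 2; pos_x_3 = 6; pos_y_3 = 5; pos_z_3 = 2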